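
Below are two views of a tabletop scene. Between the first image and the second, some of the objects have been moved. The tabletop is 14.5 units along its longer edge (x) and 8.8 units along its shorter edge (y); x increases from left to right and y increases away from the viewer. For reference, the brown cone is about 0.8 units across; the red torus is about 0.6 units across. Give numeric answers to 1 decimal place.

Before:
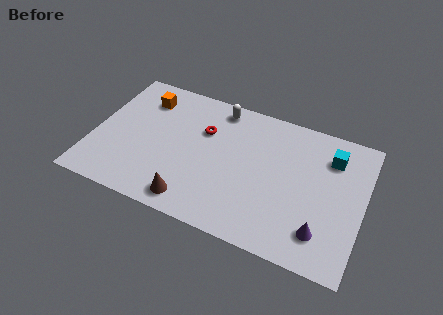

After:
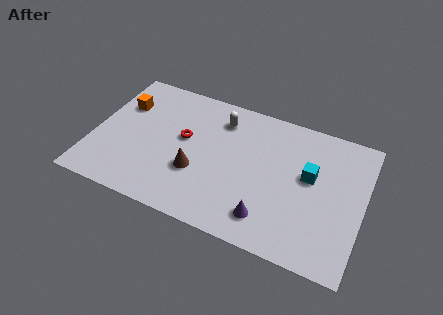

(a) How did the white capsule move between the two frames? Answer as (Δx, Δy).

(0.2, -0.7)

From the two frames, the white capsule sits at roughly (6.4, 7.7) before and (6.6, 7.0) after.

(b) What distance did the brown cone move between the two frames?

1.9

The brown cone was near (5.7, 1.2) before and (5.7, 3.1) after, so it travelled √(0.0² + 1.9²) ≈ 1.9 units.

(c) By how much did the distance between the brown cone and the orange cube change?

-1.3

The distance was about 6.6 in the first image and 5.3 in the second, so they moved 1.3 units closer together.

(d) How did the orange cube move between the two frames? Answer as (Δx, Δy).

(-1.1, -0.8)

From the two frames, the orange cube sits at roughly (2.4, 6.9) before and (1.3, 6.1) after.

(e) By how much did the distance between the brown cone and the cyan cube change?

-2.6

The distance was about 8.8 in the first image and 6.2 in the second, so they moved 2.6 units closer together.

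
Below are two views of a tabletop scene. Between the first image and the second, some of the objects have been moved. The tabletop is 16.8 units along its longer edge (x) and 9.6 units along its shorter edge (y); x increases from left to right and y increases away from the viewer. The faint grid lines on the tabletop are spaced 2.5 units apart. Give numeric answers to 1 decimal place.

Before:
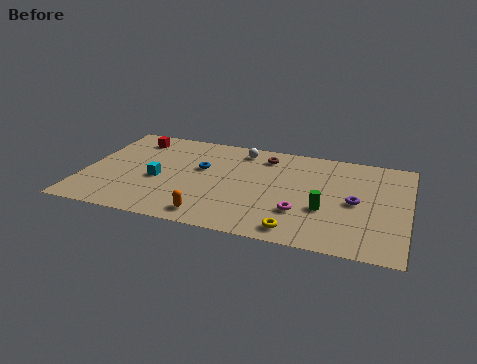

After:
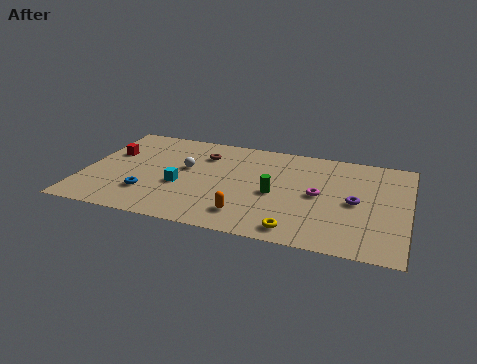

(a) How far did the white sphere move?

3.7

The white sphere moved from about (7.9, 8.2) to (5.2, 5.6), a distance of √(2.7² + 2.6²) ≈ 3.7.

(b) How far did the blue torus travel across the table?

4.1

The blue torus moved from about (6.0, 5.8) to (3.5, 2.6), a distance of √(2.5² + 3.2²) ≈ 4.1.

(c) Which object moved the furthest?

the blue torus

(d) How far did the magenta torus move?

2.1

From (11.4, 2.9) to (12.2, 4.8), the magenta torus covered √(0.8² + 1.9²) ≈ 2.1 units.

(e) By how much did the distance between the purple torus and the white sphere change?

+1.8

Before: roughly 7.2 units apart; after: 9.0. That's 1.8 units further apart.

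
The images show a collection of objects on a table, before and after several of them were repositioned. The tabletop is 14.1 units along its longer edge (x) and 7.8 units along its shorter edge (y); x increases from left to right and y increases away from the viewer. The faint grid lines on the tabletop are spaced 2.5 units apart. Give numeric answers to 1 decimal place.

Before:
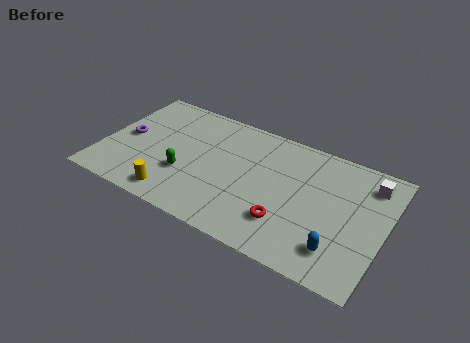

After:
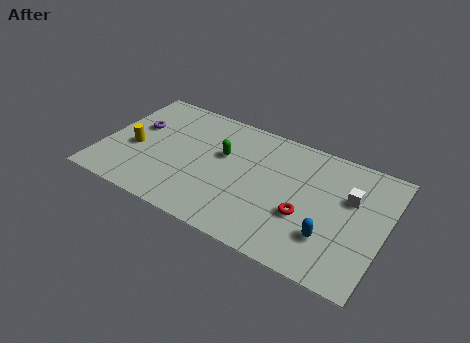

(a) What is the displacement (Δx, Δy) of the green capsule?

(1.6, 2.1)

The green capsule started near (4.3, 2.7) and ended near (5.9, 4.8).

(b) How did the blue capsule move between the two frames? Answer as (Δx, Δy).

(-0.5, 0.5)

The blue capsule started near (12.1, 1.7) and ended near (11.6, 2.2).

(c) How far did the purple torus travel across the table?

1.0

From (1.1, 3.9) to (1.5, 4.8), the purple torus covered √(0.4² + 0.9²) ≈ 1.0 units.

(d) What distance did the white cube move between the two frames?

1.5

The white cube moved from about (13.1, 6.3) to (12.3, 5.0), a distance of √(0.8² + 1.3²) ≈ 1.5.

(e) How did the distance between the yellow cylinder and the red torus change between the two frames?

+3.1

Before: roughly 5.6 units apart; after: 8.7. That's 3.1 units further apart.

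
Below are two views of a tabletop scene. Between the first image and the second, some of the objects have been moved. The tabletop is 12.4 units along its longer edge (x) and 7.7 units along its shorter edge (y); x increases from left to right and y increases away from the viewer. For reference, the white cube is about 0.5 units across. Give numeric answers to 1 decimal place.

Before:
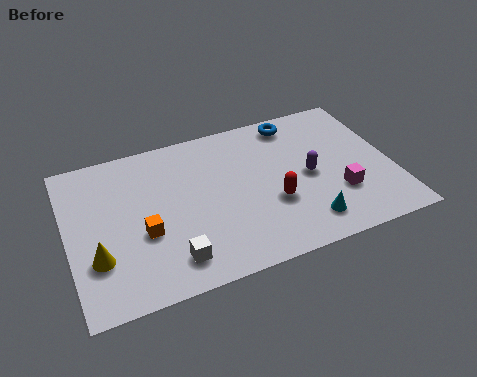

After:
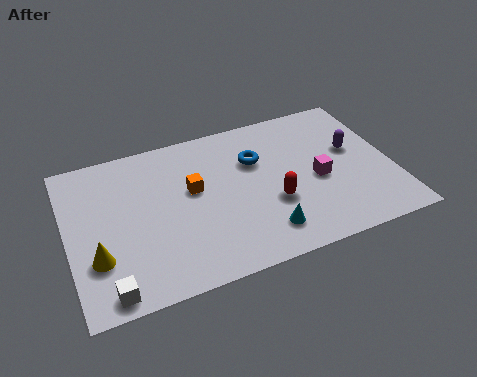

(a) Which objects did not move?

the red capsule and the yellow cone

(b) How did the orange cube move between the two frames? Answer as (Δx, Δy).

(2.0, 1.5)

From the two frames, the orange cube sits at roughly (2.8, 3.0) before and (4.8, 4.5) after.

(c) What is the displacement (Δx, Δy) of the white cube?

(-2.4, -0.6)

From the two frames, the white cube sits at roughly (3.7, 1.4) before and (1.3, 0.8) after.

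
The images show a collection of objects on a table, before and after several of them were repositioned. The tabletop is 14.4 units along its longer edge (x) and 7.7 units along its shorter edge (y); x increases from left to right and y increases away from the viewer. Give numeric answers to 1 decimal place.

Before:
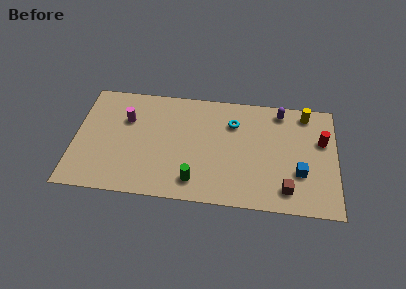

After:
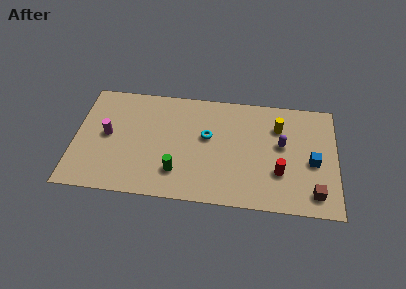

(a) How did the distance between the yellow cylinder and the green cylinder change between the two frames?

-1.4

The distance was about 8.0 in the first image and 6.6 in the second, so they moved 1.4 units closer together.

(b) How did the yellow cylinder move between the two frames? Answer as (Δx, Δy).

(-1.5, -1.1)

From the two frames, the yellow cylinder sits at roughly (12.7, 6.7) before and (11.2, 5.6) after.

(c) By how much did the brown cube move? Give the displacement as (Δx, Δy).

(1.5, -0.1)

The brown cube was at about (11.7, 1.4) and moved to about (13.2, 1.3).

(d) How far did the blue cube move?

1.1

The blue cube was near (12.4, 2.6) before and (13.1, 3.4) after, so it travelled √(0.7² + 0.8²) ≈ 1.1 units.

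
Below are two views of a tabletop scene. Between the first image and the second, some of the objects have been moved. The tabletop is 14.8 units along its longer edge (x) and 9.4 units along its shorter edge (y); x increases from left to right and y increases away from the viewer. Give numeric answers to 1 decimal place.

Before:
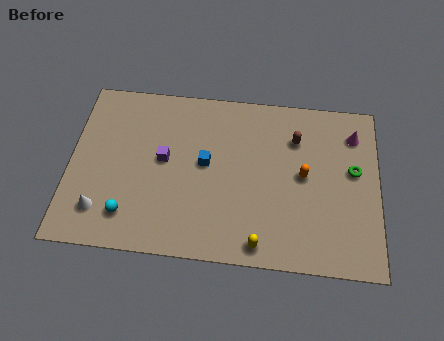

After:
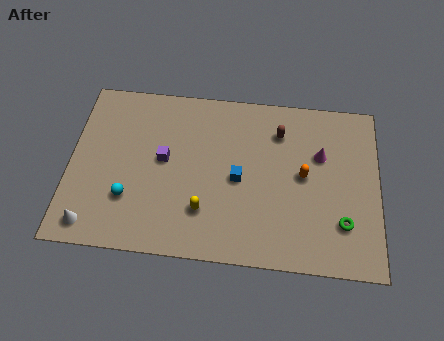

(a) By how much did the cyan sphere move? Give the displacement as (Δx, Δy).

(0.0, 0.9)

The cyan sphere started near (2.9, 1.9) and ended near (2.9, 2.8).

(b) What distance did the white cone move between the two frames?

0.9

The white cone was near (1.6, 2.0) before and (1.2, 1.2) after, so it travelled √(0.4² + 0.8²) ≈ 0.9 units.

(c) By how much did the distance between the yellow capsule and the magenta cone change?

-1.2

Before: roughly 7.8 units apart; after: 6.6. That's 1.2 units closer together.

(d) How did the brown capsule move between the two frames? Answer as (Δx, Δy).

(-0.8, 0.3)

The brown capsule was at about (10.8, 6.9) and moved to about (10.0, 7.2).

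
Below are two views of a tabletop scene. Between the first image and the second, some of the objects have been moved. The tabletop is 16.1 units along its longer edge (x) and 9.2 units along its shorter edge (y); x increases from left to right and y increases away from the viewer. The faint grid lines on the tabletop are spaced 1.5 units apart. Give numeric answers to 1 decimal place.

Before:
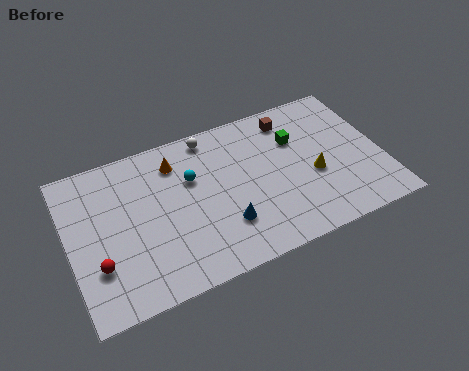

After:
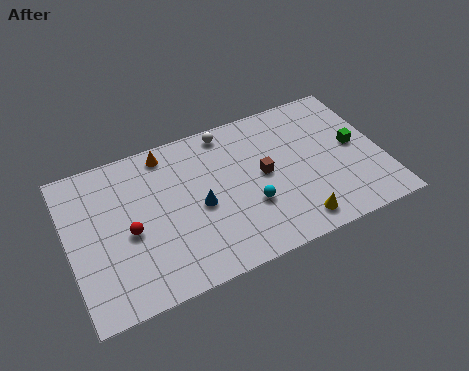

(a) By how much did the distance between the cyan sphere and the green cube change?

+0.4

The distance was about 5.5 in the first image and 5.9 in the second, so they moved 0.4 units further apart.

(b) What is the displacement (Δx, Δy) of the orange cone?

(-0.4, 0.8)

From the two frames, the orange cone sits at roughly (5.7, 7.3) before and (5.3, 8.1) after.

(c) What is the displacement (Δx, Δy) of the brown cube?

(-1.8, -2.9)

From the two frames, the brown cube sits at roughly (11.8, 7.7) before and (10.0, 4.8) after.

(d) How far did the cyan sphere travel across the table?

3.9

From (6.4, 6.0) to (9.1, 3.2), the cyan sphere covered √(2.7² + 2.8²) ≈ 3.9 units.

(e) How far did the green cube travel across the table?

3.3

The green cube was near (11.9, 6.3) before and (14.8, 4.8) after, so it travelled √(2.9² + 1.5²) ≈ 3.3 units.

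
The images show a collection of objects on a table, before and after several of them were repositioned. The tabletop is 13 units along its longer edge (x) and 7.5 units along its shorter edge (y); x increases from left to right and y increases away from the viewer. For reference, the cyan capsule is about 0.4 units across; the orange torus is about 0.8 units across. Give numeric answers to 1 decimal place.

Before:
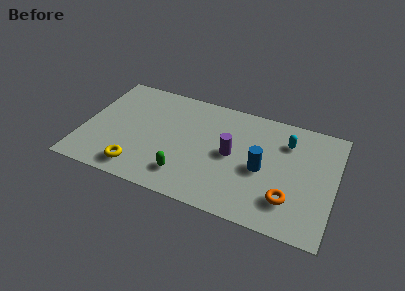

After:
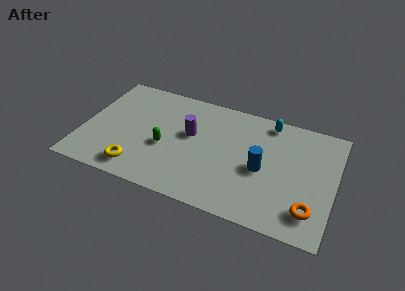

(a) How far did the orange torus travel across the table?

1.1

The orange torus moved from about (10.8, 1.9) to (11.9, 1.6), a distance of √(1.1² + 0.3²) ≈ 1.1.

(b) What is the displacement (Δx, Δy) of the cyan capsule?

(-1.0, 1.0)

The cyan capsule started near (10.4, 5.6) and ended near (9.4, 6.6).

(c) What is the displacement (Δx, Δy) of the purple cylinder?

(-2.2, 0.6)

The purple cylinder started near (7.7, 3.8) and ended near (5.5, 4.4).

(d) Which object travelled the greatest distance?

the purple cylinder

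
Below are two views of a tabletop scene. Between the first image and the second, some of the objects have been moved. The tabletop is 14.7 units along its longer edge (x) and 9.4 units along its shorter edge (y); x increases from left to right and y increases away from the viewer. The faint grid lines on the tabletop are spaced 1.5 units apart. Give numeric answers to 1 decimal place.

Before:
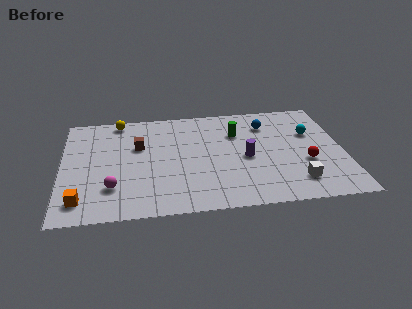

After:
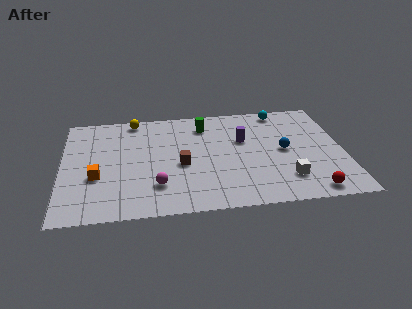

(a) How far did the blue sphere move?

2.6

The blue sphere was near (10.8, 7.2) before and (11.6, 4.7) after, so it travelled √(0.8² + 2.5²) ≈ 2.6 units.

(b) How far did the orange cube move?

2.1

From (1.0, 1.6) to (1.8, 3.5), the orange cube covered √(0.8² + 1.9²) ≈ 2.1 units.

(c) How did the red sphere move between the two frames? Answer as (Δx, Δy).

(0.1, -2.5)

From the two frames, the red sphere sits at roughly (12.7, 3.5) before and (12.8, 1.0) after.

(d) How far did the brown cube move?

2.9

From (4.0, 6.0) to (6.2, 4.1), the brown cube covered √(2.2² + 1.9²) ≈ 2.9 units.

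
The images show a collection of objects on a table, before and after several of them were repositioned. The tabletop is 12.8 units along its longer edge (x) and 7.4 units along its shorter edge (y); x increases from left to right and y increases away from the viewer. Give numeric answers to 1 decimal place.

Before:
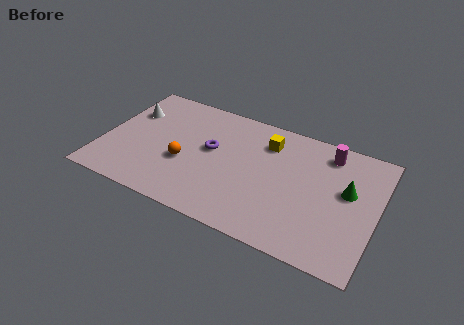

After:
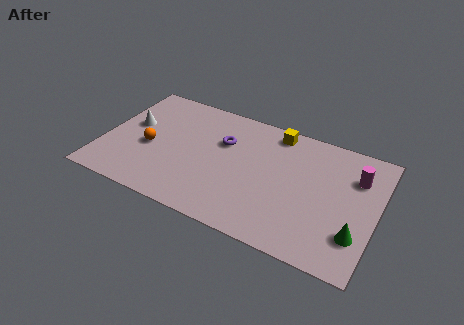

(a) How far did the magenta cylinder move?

1.7

From (10.3, 6.2) to (11.7, 5.3), the magenta cylinder covered √(1.4² + 0.9²) ≈ 1.7 units.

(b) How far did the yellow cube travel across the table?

0.9

The yellow cube was near (7.5, 5.7) before and (7.8, 6.5) after, so it travelled √(0.3² + 0.8²) ≈ 0.9 units.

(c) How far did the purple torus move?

0.9

The purple torus moved from about (5.0, 4.2) to (5.5, 4.9), a distance of √(0.5² + 0.7²) ≈ 0.9.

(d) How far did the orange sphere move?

1.7

The orange sphere was near (3.9, 2.9) before and (2.2, 3.2) after, so it travelled √(1.7² + 0.3²) ≈ 1.7 units.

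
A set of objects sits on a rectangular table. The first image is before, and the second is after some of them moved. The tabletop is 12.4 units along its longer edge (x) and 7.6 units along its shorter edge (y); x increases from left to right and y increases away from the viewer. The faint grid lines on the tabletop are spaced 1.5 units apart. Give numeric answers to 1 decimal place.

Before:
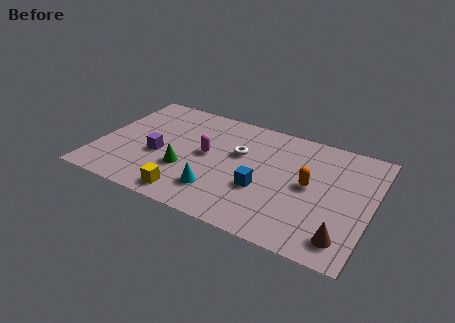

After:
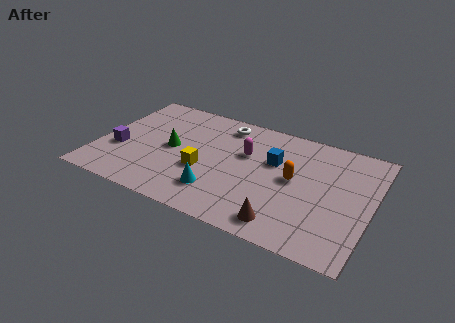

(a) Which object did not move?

the cyan cone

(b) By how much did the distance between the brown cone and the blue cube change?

-0.3

They were about 4.1 units apart before and 3.8 after — 0.3 units closer together.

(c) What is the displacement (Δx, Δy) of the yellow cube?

(0.4, 1.9)

The yellow cube started near (4.5, 1.0) and ended near (4.9, 2.9).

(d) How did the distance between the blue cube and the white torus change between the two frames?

+0.7

Before: roughly 2.3 units apart; after: 3.0. That's 0.7 units further apart.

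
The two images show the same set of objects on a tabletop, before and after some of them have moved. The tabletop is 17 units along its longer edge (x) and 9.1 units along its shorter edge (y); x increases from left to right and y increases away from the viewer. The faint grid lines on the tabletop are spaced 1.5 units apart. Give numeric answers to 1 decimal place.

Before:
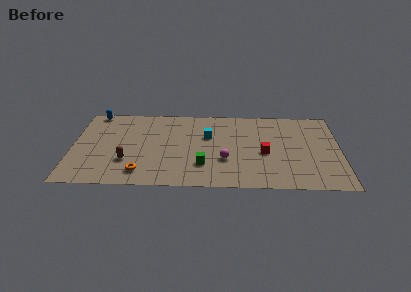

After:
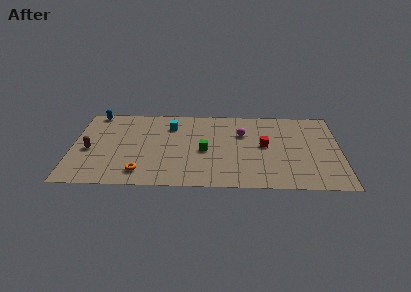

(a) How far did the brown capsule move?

2.7

The brown capsule moved from about (3.5, 2.8) to (1.1, 4.0), a distance of √(2.4² + 1.2²) ≈ 2.7.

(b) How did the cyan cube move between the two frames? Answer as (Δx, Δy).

(-2.4, 1.1)

The cyan cube was at about (8.6, 5.8) and moved to about (6.2, 6.9).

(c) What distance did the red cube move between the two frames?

0.8

The red cube was near (12.2, 4.0) before and (12.2, 4.8) after, so it travelled √(0.0² + 0.8²) ≈ 0.8 units.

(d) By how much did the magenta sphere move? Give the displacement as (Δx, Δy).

(1.1, 3.0)

The magenta sphere was at about (9.7, 3.1) and moved to about (10.8, 6.1).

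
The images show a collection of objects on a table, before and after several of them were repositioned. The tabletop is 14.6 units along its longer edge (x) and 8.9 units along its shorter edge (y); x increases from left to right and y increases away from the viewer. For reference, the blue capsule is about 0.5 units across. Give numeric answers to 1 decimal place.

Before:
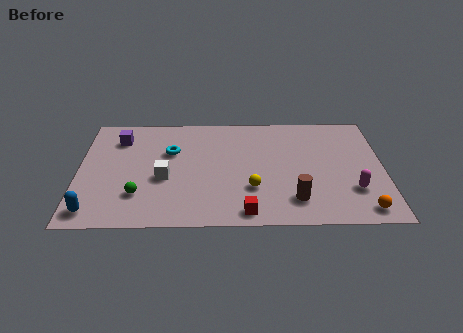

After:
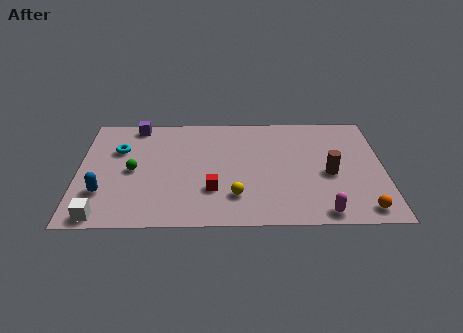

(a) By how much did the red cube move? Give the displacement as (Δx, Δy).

(-1.6, 1.7)

From the two frames, the red cube sits at roughly (8.0, 1.0) before and (6.4, 2.7) after.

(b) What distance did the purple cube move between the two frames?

1.4

From (1.9, 6.9) to (2.7, 8.0), the purple cube covered √(0.8² + 1.1²) ≈ 1.4 units.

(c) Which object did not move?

the orange sphere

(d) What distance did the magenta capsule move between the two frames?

2.3

The magenta capsule moved from about (13.1, 2.6) to (11.6, 0.9), a distance of √(1.5² + 1.7²) ≈ 2.3.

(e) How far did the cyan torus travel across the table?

2.5

The cyan torus moved from about (4.4, 5.8) to (1.9, 6.0), a distance of √(2.5² + 0.2²) ≈ 2.5.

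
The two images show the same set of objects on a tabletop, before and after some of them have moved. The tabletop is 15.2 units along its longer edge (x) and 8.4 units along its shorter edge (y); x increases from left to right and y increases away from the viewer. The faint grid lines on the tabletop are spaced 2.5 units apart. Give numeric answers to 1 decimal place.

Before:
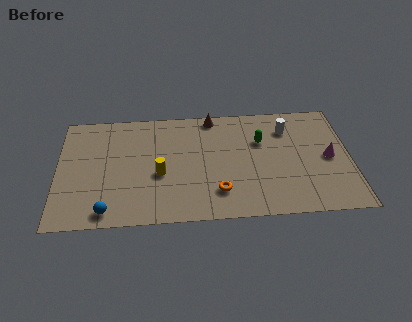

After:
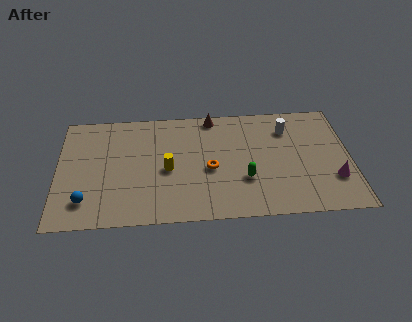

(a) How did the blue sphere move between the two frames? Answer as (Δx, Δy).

(-1.1, 0.8)

From the two frames, the blue sphere sits at roughly (2.6, 1.0) before and (1.5, 1.8) after.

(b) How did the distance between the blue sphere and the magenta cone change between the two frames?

+0.9

Before: roughly 11.9 units apart; after: 12.8. That's 0.9 units further apart.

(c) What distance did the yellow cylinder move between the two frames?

0.5

The yellow cylinder moved from about (5.3, 3.5) to (5.7, 3.8), a distance of √(0.4² + 0.3²) ≈ 0.5.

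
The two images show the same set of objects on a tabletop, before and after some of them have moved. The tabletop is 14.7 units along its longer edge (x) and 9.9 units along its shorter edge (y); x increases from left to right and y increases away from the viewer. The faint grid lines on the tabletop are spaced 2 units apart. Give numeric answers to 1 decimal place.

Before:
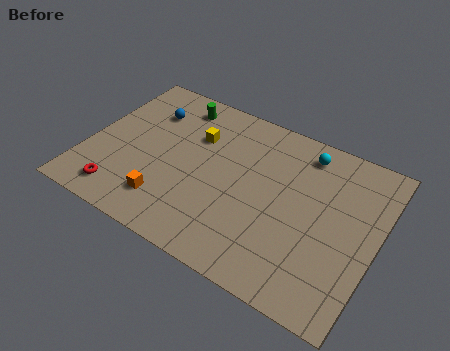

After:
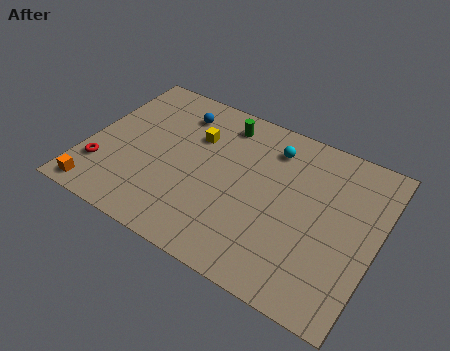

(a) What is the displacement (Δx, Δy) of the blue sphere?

(1.5, 0.6)

The blue sphere started near (2.6, 7.3) and ended near (4.1, 7.9).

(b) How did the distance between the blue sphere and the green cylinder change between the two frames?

+0.6

They were about 1.7 units apart before and 2.3 after — 0.6 units further apart.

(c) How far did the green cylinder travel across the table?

2.5

From (3.9, 8.4) to (6.4, 8.3), the green cylinder covered √(2.5² + 0.1²) ≈ 2.5 units.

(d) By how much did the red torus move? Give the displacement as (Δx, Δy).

(-1.2, 1.1)

The red torus was at about (2.2, 1.5) and moved to about (1.0, 2.6).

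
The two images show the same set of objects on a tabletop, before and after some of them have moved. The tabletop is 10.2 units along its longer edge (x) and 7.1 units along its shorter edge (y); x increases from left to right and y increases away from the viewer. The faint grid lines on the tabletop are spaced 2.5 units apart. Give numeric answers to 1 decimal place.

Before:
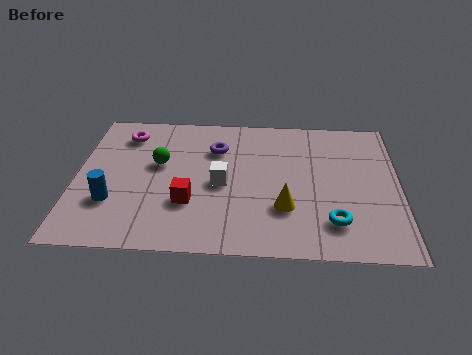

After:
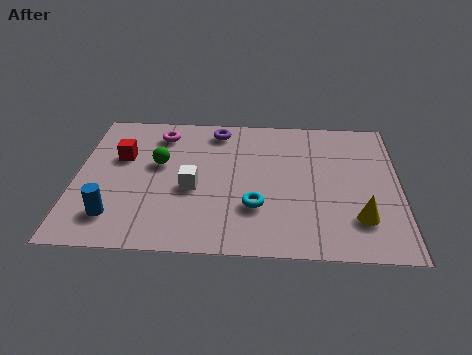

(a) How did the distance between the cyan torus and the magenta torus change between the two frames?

-3.0

The distance was about 7.8 in the first image and 4.8 in the second, so they moved 3.0 units closer together.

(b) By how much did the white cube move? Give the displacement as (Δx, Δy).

(-0.9, -0.3)

The white cube was at about (4.6, 3.3) and moved to about (3.7, 3.0).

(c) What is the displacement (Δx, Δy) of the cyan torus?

(-2.4, 0.6)

The cyan torus started near (8.1, 1.6) and ended near (5.7, 2.2).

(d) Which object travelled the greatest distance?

the red cube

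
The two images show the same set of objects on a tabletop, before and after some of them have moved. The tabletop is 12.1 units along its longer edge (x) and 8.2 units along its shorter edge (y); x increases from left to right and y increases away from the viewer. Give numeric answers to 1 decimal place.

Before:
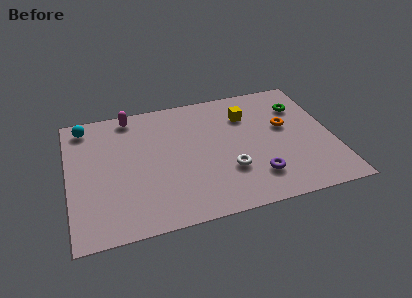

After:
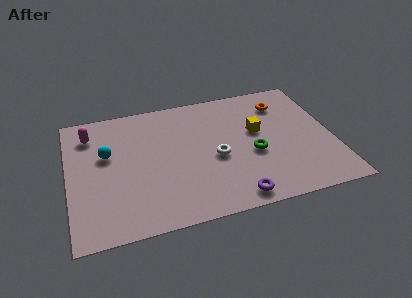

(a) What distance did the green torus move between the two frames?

3.5

From (10.8, 6.0) to (8.4, 3.4), the green torus covered √(2.4² + 2.6²) ≈ 3.5 units.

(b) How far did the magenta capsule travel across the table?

2.1

The magenta capsule was near (3.0, 7.3) before and (1.1, 6.5) after, so it travelled √(1.9² + 0.8²) ≈ 2.1 units.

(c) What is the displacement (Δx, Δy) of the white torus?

(-0.5, 1.0)

The white torus started near (7.2, 2.6) and ended near (6.7, 3.6).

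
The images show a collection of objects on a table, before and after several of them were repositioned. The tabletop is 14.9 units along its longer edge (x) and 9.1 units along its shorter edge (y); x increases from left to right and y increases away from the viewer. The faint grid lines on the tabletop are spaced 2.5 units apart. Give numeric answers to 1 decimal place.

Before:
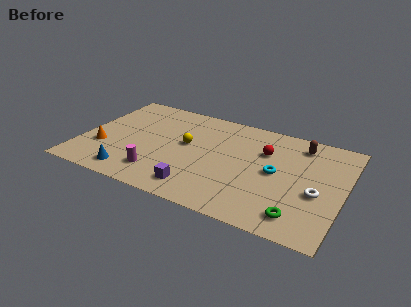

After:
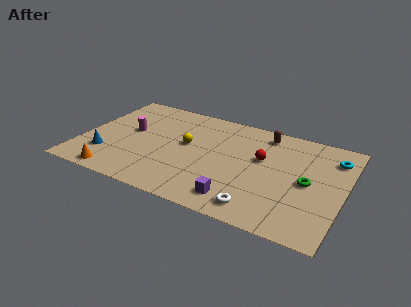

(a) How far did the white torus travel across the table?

3.8

The white torus moved from about (13.5, 3.7) to (10.5, 1.3), a distance of √(3.0² + 2.4²) ≈ 3.8.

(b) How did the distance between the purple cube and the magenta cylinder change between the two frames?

+5.3

The distance was about 2.3 in the first image and 7.6 in the second, so they moved 5.3 units further apart.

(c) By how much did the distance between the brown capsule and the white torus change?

+2.4

Before: roughly 4.1 units apart; after: 6.5. That's 2.4 units further apart.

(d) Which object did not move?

the yellow sphere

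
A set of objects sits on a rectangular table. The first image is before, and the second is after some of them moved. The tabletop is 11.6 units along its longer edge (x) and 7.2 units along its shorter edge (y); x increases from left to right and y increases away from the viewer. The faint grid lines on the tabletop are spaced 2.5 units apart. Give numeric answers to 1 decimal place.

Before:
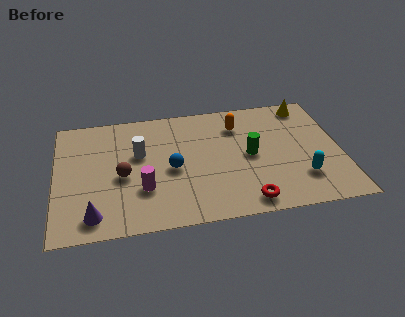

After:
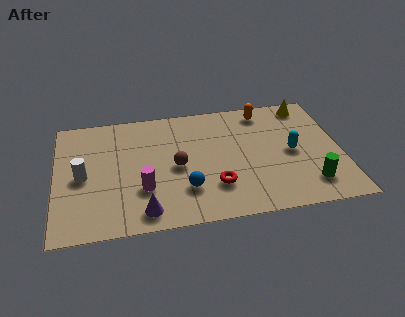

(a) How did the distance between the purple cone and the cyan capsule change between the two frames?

-1.8

The distance was about 8.4 in the first image and 6.6 in the second, so they moved 1.8 units closer together.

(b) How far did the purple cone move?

2.0

The purple cone was near (1.5, 1.1) before and (3.5, 1.0) after, so it travelled √(2.0² + 0.1²) ≈ 2.0 units.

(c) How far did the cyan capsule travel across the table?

1.6

The cyan capsule moved from about (9.9, 1.9) to (9.6, 3.5), a distance of √(0.3² + 1.6²) ≈ 1.6.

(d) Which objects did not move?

the yellow cone and the magenta cylinder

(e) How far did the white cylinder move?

2.5

The white cylinder was near (3.4, 4.4) before and (1.1, 3.4) after, so it travelled √(2.3² + 1.0²) ≈ 2.5 units.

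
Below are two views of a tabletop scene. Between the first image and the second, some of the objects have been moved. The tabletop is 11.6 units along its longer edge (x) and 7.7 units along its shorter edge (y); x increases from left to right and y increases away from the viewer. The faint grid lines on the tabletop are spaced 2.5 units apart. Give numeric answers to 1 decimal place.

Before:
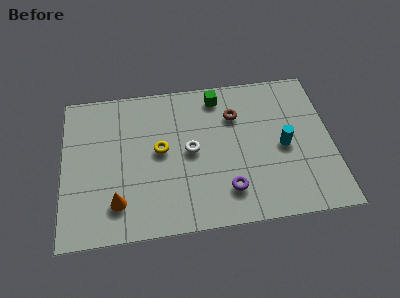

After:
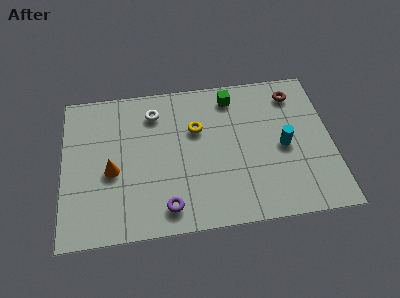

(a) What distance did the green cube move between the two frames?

0.6

From (6.8, 6.6) to (7.4, 6.5), the green cube covered √(0.6² + 0.1²) ≈ 0.6 units.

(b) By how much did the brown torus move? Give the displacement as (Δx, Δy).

(2.6, 0.8)

From the two frames, the brown torus sits at roughly (7.5, 5.5) before and (10.1, 6.3) after.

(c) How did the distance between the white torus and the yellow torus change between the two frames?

+0.8

Before: roughly 1.3 units apart; after: 2.1. That's 0.8 units further apart.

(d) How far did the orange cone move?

1.6

The orange cone moved from about (2.3, 1.7) to (2.1, 3.3), a distance of √(0.2² + 1.6²) ≈ 1.6.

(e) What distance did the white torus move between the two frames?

2.7

The white torus moved from about (5.5, 3.9) to (4.0, 6.1), a distance of √(1.5² + 2.2²) ≈ 2.7.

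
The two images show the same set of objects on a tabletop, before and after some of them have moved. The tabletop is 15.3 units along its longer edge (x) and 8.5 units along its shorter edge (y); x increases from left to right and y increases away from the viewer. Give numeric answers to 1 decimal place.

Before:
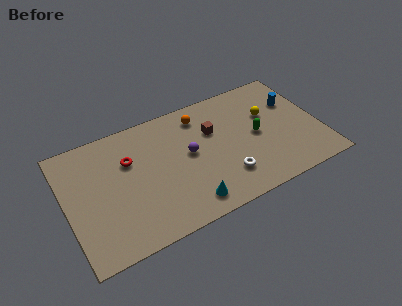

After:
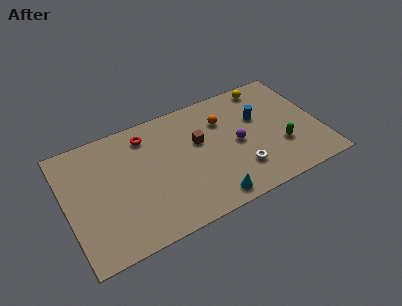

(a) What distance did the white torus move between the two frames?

0.9

The white torus moved from about (9.3, 2.1) to (10.2, 2.2), a distance of √(0.9² + 0.1²) ≈ 0.9.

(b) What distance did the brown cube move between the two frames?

1.0

The brown cube was near (9.0, 5.6) before and (8.1, 5.2) after, so it travelled √(0.9² + 0.4²) ≈ 1.0 units.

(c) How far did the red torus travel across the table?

1.8

The red torus was near (3.9, 5.7) before and (5.1, 7.0) after, so it travelled √(1.2² + 1.3²) ≈ 1.8 units.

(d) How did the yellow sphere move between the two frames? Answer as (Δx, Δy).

(0.2, 2.1)

The yellow sphere was at about (12.4, 5.4) and moved to about (12.6, 7.5).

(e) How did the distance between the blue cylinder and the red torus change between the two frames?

-3.2

The distance was about 10.1 in the first image and 6.9 in the second, so they moved 3.2 units closer together.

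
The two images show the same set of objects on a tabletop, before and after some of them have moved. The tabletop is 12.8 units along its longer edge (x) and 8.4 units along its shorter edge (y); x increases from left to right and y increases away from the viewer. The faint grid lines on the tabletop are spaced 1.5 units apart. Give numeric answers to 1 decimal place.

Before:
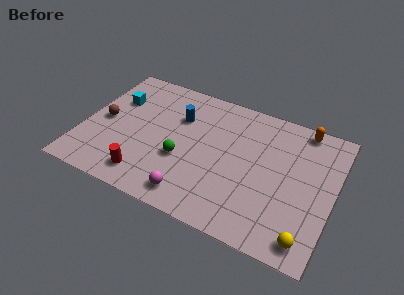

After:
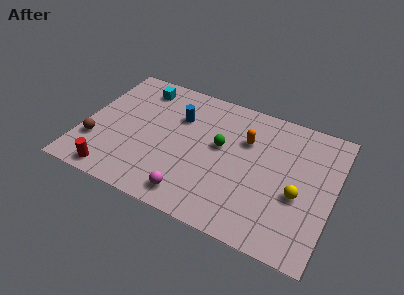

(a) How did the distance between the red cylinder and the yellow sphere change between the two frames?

+1.2

Before: roughly 8.2 units apart; after: 9.4. That's 1.2 units further apart.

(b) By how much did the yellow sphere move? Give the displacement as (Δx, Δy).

(-0.7, 2.3)

From the two frames, the yellow sphere sits at roughly (11.8, 1.1) before and (11.1, 3.4) after.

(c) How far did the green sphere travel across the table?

2.4

From (5.2, 3.2) to (7.0, 4.8), the green sphere covered √(1.8² + 1.6²) ≈ 2.4 units.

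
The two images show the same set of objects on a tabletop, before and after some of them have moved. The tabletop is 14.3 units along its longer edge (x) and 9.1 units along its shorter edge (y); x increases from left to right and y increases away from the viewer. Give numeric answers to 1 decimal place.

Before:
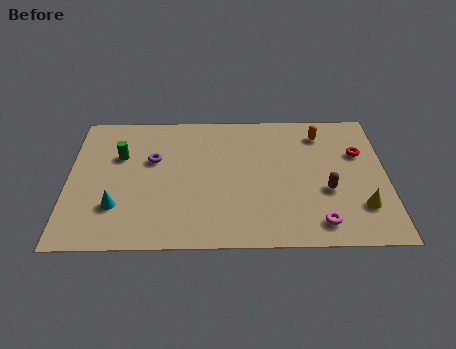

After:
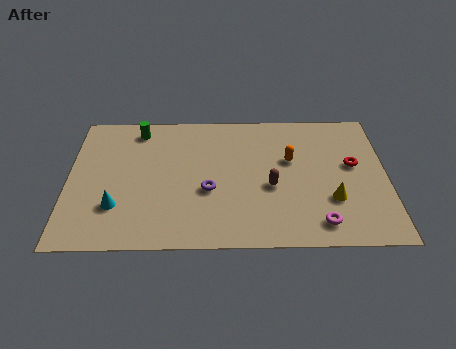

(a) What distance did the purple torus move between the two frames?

3.3

The purple torus moved from about (3.8, 5.7) to (6.3, 3.6), a distance of √(2.5² + 2.1²) ≈ 3.3.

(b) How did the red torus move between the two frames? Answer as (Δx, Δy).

(-0.3, -0.8)

From the two frames, the red torus sits at roughly (13.1, 6.0) before and (12.8, 5.2) after.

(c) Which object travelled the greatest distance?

the purple torus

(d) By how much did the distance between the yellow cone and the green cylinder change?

-1.4

They were about 11.4 units apart before and 10.0 after — 1.4 units closer together.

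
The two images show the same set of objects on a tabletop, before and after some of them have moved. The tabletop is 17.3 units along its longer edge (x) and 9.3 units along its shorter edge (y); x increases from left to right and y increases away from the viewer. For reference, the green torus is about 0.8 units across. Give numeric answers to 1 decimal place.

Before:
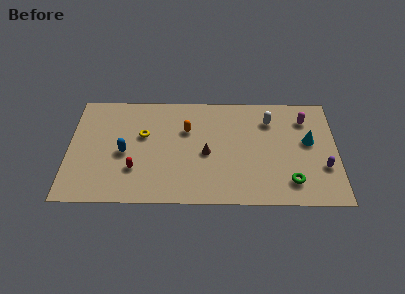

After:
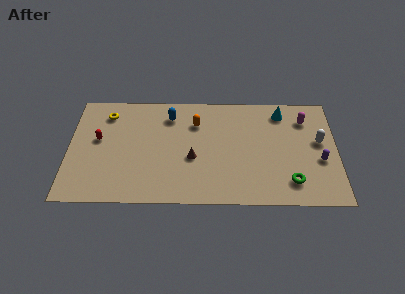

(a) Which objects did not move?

the green torus and the magenta capsule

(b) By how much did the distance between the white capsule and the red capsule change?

+4.6

They were about 9.7 units apart before and 14.3 after — 4.6 units further apart.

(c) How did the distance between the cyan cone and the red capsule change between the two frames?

+0.7

The distance was about 11.5 in the first image and 12.2 in the second, so they moved 0.7 units further apart.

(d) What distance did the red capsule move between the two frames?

3.5

From (4.3, 2.8) to (1.9, 5.3), the red capsule covered √(2.4² + 2.5²) ≈ 3.5 units.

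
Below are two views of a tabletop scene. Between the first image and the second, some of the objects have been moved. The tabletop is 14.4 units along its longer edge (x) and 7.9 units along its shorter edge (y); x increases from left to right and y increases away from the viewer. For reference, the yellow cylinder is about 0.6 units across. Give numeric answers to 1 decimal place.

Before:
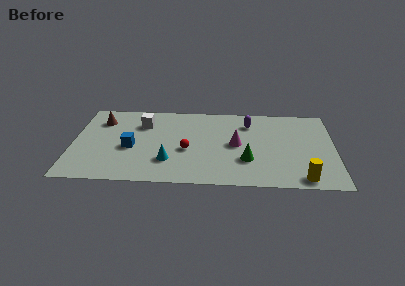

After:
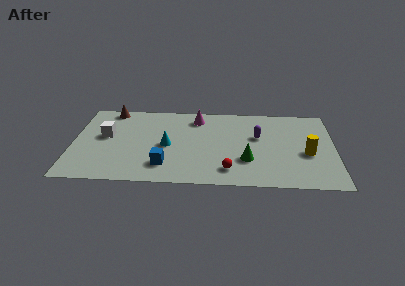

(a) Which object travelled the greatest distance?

the magenta cone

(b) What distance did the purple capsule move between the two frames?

1.4

From (9.7, 6.1) to (10.2, 4.8), the purple capsule covered √(0.5² + 1.3²) ≈ 1.4 units.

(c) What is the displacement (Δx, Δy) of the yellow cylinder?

(0.3, 2.4)

From the two frames, the yellow cylinder sits at roughly (12.6, 0.9) before and (12.9, 3.3) after.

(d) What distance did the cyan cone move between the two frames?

1.5

The cyan cone was near (5.3, 2.2) before and (5.2, 3.7) after, so it travelled √(0.1² + 1.5²) ≈ 1.5 units.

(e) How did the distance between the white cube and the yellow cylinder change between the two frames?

+1.1

The distance was about 10.1 in the first image and 11.2 in the second, so they moved 1.1 units further apart.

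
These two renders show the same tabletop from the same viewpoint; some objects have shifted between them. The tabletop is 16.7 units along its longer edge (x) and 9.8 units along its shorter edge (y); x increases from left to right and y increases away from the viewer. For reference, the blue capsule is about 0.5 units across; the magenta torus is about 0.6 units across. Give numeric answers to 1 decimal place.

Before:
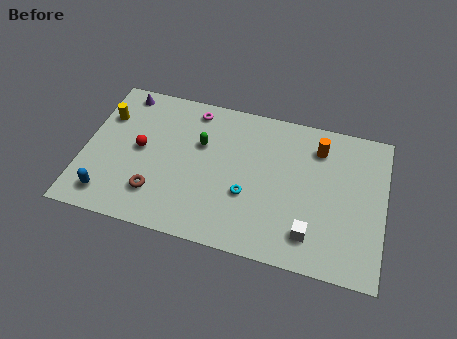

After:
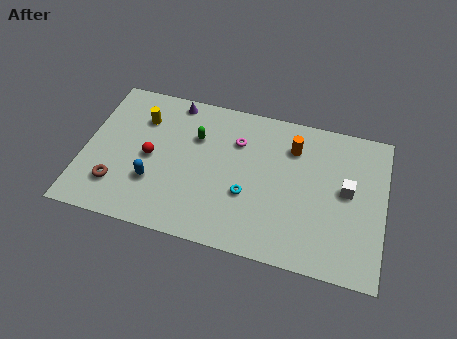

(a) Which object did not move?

the cyan torus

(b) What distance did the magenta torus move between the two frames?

3.0

The magenta torus moved from about (5.8, 8.5) to (8.4, 7.0), a distance of √(2.6² + 1.5²) ≈ 3.0.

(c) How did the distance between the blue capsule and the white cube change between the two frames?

-0.4

Before: roughly 11.2 units apart; after: 10.8. That's 0.4 units closer together.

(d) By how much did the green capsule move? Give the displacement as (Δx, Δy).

(-0.3, 0.4)

From the two frames, the green capsule sits at roughly (6.4, 6.3) before and (6.1, 6.7) after.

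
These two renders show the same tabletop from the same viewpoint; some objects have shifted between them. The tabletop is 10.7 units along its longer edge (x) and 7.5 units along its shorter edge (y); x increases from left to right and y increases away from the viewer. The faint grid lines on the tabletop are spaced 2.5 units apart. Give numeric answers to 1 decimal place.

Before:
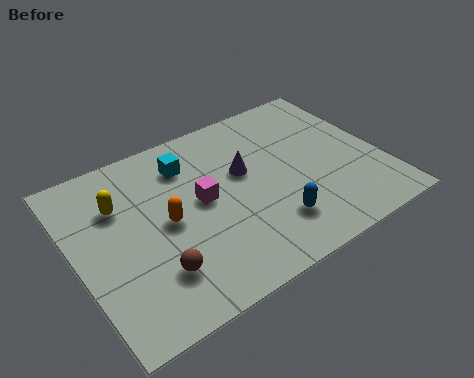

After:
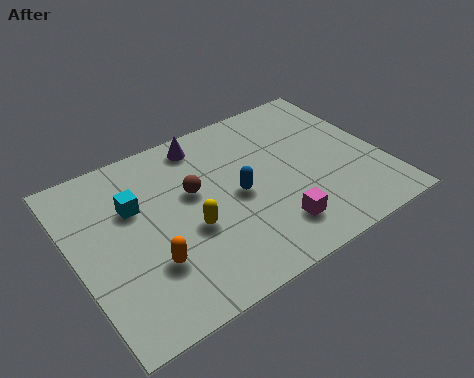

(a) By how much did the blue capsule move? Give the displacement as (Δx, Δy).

(-0.9, 1.8)

The blue capsule started near (6.5, 1.8) and ended near (5.6, 3.6).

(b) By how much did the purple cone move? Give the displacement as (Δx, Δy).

(-1.1, 2.0)

The purple cone started near (6.0, 4.5) and ended near (4.9, 6.5).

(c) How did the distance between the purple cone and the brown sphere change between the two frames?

-2.3

Before: roughly 4.4 units apart; after: 2.1. That's 2.3 units closer together.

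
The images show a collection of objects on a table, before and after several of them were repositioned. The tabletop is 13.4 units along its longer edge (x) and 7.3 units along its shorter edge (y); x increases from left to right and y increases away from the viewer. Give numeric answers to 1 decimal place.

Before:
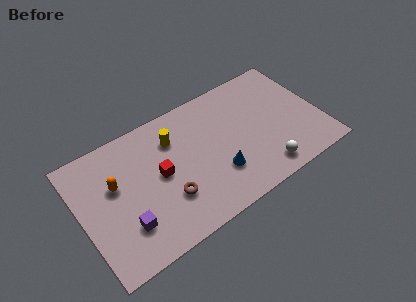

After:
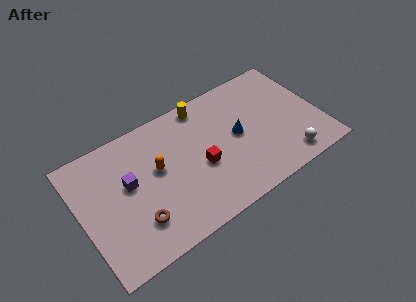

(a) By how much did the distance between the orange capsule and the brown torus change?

-0.7

The distance was about 3.4 in the first image and 2.7 in the second, so they moved 0.7 units closer together.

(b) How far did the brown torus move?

1.8

The brown torus was near (4.6, 2.3) before and (2.8, 1.9) after, so it travelled √(1.8² + 0.4²) ≈ 1.8 units.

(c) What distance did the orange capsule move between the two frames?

2.3

The orange capsule was near (2.0, 4.5) before and (4.3, 4.2) after, so it travelled √(2.3² + 0.3²) ≈ 2.3 units.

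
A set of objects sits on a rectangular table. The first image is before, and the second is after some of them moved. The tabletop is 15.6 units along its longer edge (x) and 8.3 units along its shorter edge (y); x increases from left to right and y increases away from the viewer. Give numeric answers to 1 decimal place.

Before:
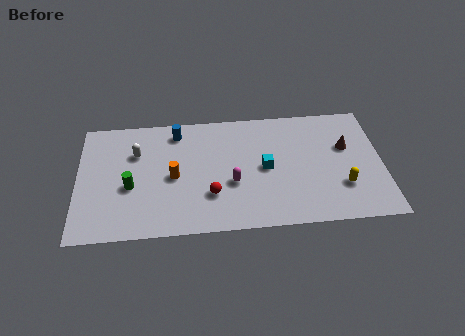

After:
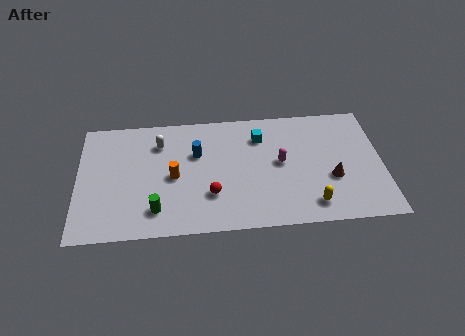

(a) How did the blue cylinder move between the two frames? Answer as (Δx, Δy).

(1.0, -1.6)

The blue cylinder started near (5.1, 7.0) and ended near (6.1, 5.4).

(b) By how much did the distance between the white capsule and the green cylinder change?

+2.3

They were about 2.3 units apart before and 4.6 after — 2.3 units further apart.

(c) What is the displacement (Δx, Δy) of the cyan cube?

(-0.2, 2.2)

The cyan cube started near (9.6, 4.1) and ended near (9.4, 6.3).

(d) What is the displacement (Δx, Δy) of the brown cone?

(-0.8, -2.1)

The brown cone was at about (13.8, 5.2) and moved to about (13.0, 3.1).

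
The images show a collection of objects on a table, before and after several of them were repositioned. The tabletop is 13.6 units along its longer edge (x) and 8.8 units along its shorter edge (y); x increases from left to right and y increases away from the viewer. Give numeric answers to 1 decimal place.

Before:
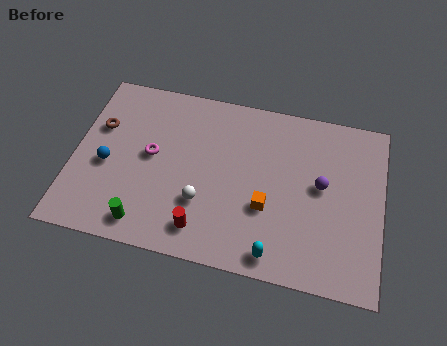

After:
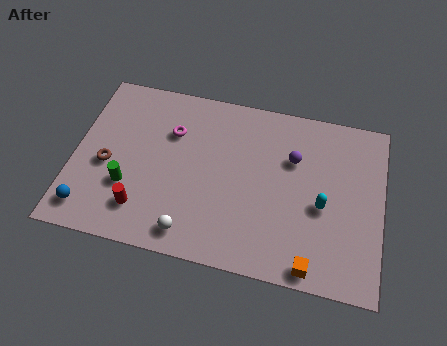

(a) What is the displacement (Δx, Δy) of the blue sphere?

(-0.6, -2.4)

The blue sphere was at about (1.5, 3.8) and moved to about (0.9, 1.4).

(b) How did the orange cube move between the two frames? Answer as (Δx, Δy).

(2.1, -2.4)

The orange cube was at about (8.6, 3.2) and moved to about (10.7, 0.8).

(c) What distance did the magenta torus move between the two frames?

1.6

The magenta torus was near (3.4, 4.7) before and (4.2, 6.1) after, so it travelled √(0.8² + 1.4²) ≈ 1.6 units.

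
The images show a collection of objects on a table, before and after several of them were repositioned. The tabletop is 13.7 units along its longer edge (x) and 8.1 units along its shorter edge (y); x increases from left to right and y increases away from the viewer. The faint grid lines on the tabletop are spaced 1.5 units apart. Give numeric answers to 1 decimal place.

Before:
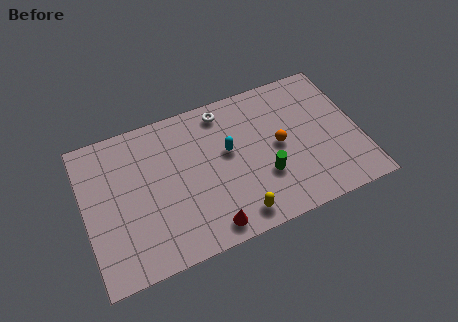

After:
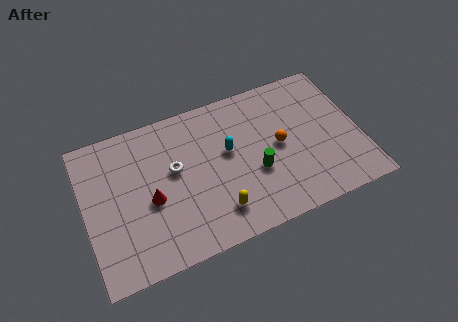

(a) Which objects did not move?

the cyan capsule and the orange sphere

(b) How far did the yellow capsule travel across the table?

1.1

From (7.2, 1.1) to (6.3, 1.7), the yellow capsule covered √(0.9² + 0.6²) ≈ 1.1 units.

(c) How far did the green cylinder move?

0.6

From (8.8, 2.7) to (8.4, 3.1), the green cylinder covered √(0.4² + 0.4²) ≈ 0.6 units.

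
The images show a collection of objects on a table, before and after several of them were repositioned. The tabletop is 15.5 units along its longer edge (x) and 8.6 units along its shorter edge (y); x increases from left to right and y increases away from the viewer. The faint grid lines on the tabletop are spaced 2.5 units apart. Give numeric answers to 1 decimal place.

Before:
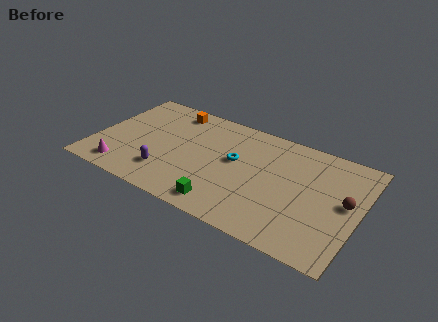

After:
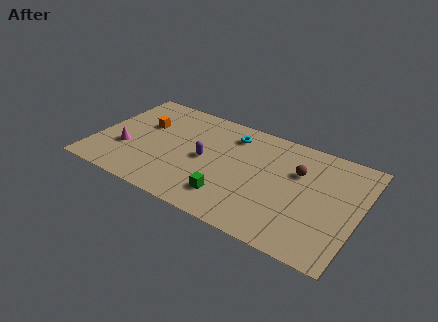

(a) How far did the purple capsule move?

2.9

From (4.5, 2.1) to (6.5, 4.2), the purple capsule covered √(2.0² + 2.1²) ≈ 2.9 units.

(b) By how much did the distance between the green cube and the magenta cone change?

+0.4

The distance was about 6.1 in the first image and 6.5 in the second, so they moved 0.4 units further apart.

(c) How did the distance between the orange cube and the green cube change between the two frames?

-0.7

The distance was about 7.4 in the first image and 6.7 in the second, so they moved 0.7 units closer together.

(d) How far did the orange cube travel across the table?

2.4

The orange cube moved from about (4.0, 7.4) to (2.6, 5.5), a distance of √(1.4² + 1.9²) ≈ 2.4.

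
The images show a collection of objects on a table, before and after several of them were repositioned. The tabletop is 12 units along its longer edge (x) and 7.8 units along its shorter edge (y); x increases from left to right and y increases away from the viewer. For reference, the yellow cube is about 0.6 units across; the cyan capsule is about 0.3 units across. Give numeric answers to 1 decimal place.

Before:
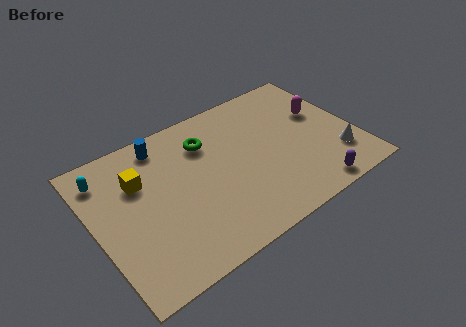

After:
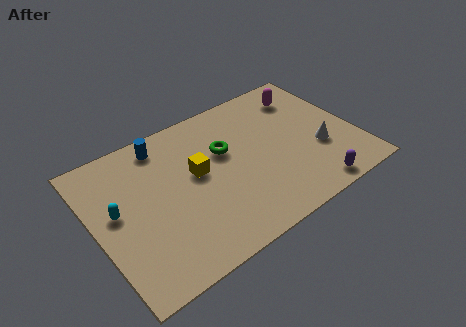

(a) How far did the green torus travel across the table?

1.1

From (5.4, 5.8) to (6.1, 4.9), the green torus covered √(0.7² + 0.9²) ≈ 1.1 units.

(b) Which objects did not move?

the blue cylinder and the purple capsule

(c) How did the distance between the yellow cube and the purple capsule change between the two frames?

-2.6

The distance was about 8.5 in the first image and 5.9 in the second, so they moved 2.6 units closer together.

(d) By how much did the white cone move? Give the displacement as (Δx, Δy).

(-0.7, 0.8)

The white cone was at about (10.9, 2.0) and moved to about (10.2, 2.8).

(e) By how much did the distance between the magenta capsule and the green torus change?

-1.1

Before: roughly 5.4 units apart; after: 4.3. That's 1.1 units closer together.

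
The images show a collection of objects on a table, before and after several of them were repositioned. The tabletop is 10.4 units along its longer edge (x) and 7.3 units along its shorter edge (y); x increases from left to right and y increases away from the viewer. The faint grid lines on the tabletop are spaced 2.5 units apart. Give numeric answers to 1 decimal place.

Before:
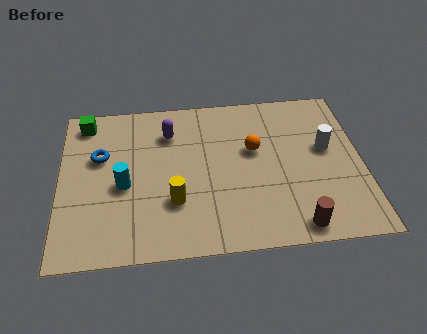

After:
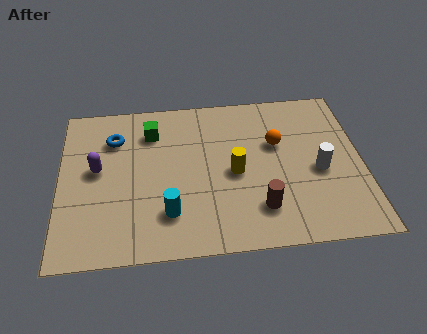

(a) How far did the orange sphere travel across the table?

0.8

The orange sphere moved from about (6.7, 4.4) to (7.5, 4.6), a distance of √(0.8² + 0.2²) ≈ 0.8.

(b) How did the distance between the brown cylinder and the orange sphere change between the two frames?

-0.8

They were about 3.8 units apart before and 3.0 after — 0.8 units closer together.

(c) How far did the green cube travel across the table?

2.4

The green cube was near (0.9, 6.3) before and (3.2, 5.6) after, so it travelled √(2.3² + 0.7²) ≈ 2.4 units.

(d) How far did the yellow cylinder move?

2.4

The yellow cylinder moved from about (3.9, 2.3) to (6.0, 3.4), a distance of √(2.1² + 1.1²) ≈ 2.4.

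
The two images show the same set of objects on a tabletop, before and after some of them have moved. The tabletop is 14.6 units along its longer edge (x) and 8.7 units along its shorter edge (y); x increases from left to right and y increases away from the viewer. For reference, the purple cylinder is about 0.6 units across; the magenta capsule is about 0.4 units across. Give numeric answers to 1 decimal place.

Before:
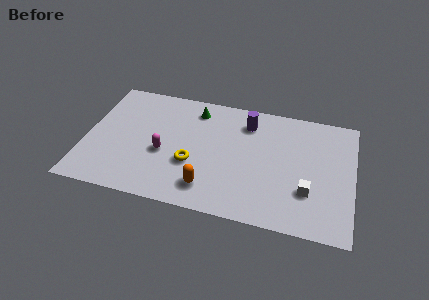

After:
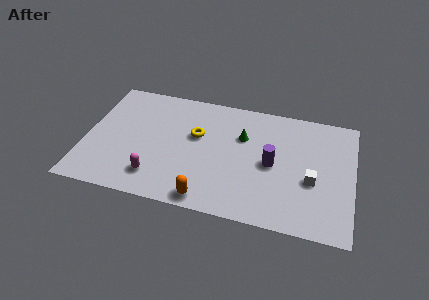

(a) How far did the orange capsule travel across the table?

0.8

The orange capsule was near (6.9, 1.7) before and (6.9, 0.9) after, so it travelled √(0.0² + 0.8²) ≈ 0.8 units.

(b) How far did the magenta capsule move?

1.8

The magenta capsule was near (4.3, 3.6) before and (4.0, 1.8) after, so it travelled √(0.3² + 1.8²) ≈ 1.8 units.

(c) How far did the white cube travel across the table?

0.8

The white cube was near (12.2, 2.7) before and (12.4, 3.5) after, so it travelled √(0.2² + 0.8²) ≈ 0.8 units.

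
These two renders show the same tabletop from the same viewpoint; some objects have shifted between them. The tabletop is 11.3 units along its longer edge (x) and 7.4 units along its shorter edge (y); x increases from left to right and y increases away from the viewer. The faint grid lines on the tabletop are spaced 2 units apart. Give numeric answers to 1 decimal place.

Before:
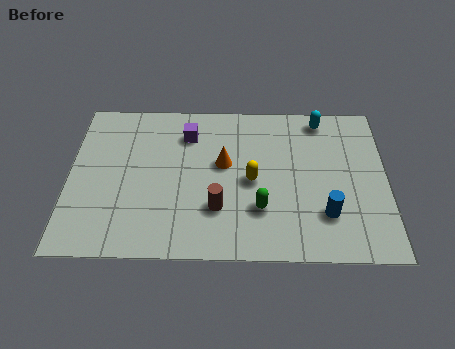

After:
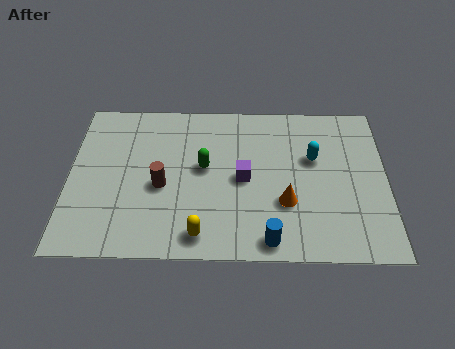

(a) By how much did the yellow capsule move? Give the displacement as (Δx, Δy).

(-1.8, -2.5)

The yellow capsule started near (6.5, 3.5) and ended near (4.7, 1.0).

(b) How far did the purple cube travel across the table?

2.9

The purple cube moved from about (4.2, 5.7) to (6.2, 3.6), a distance of √(2.0² + 2.1²) ≈ 2.9.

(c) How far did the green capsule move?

2.8

The green capsule moved from about (6.8, 2.2) to (4.8, 4.1), a distance of √(2.0² + 1.9²) ≈ 2.8.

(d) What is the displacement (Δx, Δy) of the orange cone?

(2.2, -1.8)

The orange cone started near (5.5, 4.3) and ended near (7.7, 2.5).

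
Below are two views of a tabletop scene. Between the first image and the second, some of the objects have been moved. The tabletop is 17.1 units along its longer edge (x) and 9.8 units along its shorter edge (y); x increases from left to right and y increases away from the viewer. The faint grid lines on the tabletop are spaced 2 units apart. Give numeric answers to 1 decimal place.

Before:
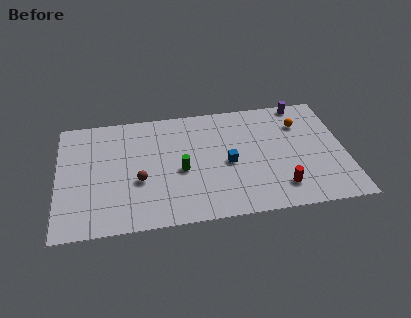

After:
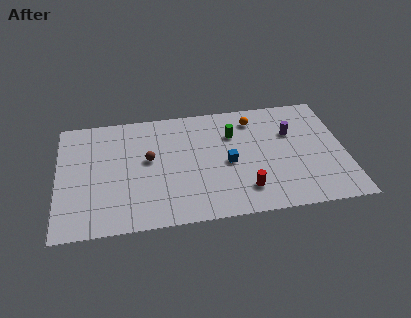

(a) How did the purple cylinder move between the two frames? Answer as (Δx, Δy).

(-0.8, -2.5)

From the two frames, the purple cylinder sits at roughly (14.8, 9.0) before and (14.0, 6.5) after.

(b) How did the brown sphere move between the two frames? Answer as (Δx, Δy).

(0.6, 1.7)

The brown sphere was at about (4.8, 3.8) and moved to about (5.4, 5.5).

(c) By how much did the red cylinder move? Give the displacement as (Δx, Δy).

(-2.1, 0.1)

From the two frames, the red cylinder sits at roughly (13.1, 2.0) before and (11.0, 2.1) after.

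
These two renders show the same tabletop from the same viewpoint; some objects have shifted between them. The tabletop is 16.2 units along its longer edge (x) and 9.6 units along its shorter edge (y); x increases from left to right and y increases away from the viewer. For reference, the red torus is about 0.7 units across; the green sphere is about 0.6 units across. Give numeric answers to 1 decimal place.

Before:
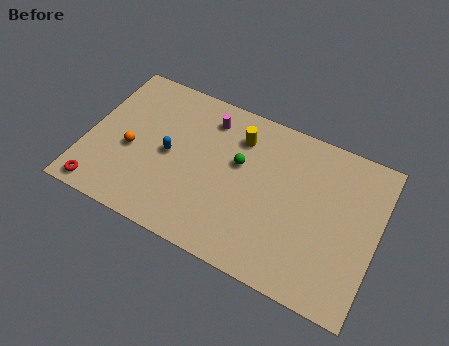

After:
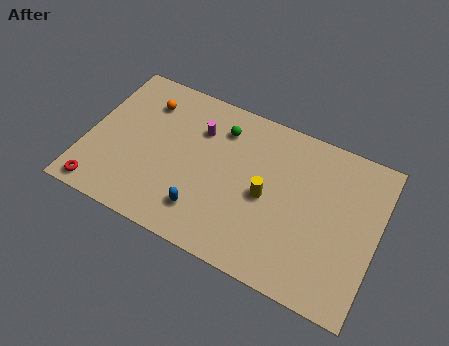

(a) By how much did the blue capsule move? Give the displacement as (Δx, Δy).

(2.3, -2.6)

The blue capsule started near (4.6, 4.7) and ended near (6.9, 2.1).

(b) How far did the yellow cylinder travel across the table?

3.5

The yellow cylinder was near (8.2, 7.4) before and (10.1, 4.5) after, so it travelled √(1.9² + 2.9²) ≈ 3.5 units.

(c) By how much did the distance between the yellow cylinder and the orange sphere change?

+1.2

The distance was about 6.6 in the first image and 7.8 in the second, so they moved 1.2 units further apart.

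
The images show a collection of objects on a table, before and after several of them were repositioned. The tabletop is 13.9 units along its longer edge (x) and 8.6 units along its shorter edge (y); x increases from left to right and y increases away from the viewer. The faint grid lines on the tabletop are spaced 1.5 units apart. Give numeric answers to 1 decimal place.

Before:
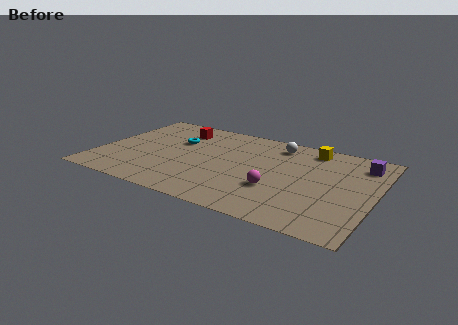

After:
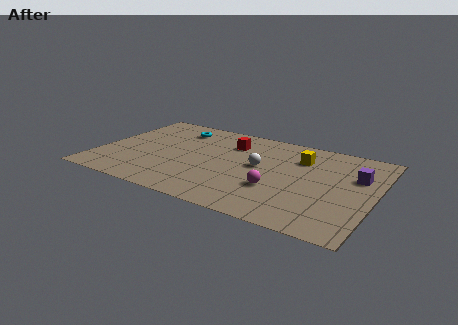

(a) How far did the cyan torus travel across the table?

1.3

The cyan torus moved from about (3.7, 5.6) to (3.5, 6.9), a distance of √(0.2² + 1.3²) ≈ 1.3.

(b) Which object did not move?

the magenta sphere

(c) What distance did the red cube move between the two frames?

2.8

From (3.6, 6.8) to (6.4, 6.4), the red cube covered √(2.8² + 0.4²) ≈ 2.8 units.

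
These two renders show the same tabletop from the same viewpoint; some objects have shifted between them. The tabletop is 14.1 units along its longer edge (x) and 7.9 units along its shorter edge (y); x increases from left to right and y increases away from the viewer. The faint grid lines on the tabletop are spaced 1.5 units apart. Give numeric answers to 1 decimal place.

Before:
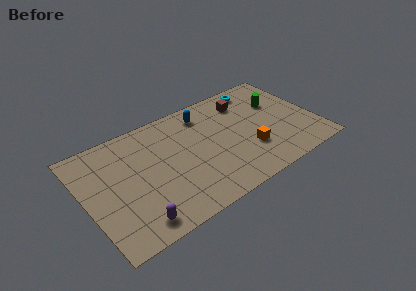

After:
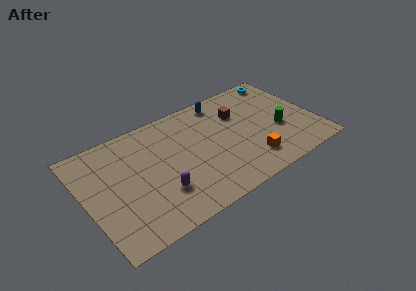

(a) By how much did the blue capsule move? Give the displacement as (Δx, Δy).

(1.2, 0.4)

From the two frames, the blue capsule sits at roughly (7.7, 6.5) before and (8.9, 6.9) after.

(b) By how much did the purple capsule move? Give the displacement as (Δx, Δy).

(1.7, 1.2)

The purple capsule started near (2.5, 1.1) and ended near (4.2, 2.3).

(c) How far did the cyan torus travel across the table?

1.6

The cyan torus moved from about (11.2, 6.9) to (12.8, 7.0), a distance of √(1.6² + 0.1²) ≈ 1.6.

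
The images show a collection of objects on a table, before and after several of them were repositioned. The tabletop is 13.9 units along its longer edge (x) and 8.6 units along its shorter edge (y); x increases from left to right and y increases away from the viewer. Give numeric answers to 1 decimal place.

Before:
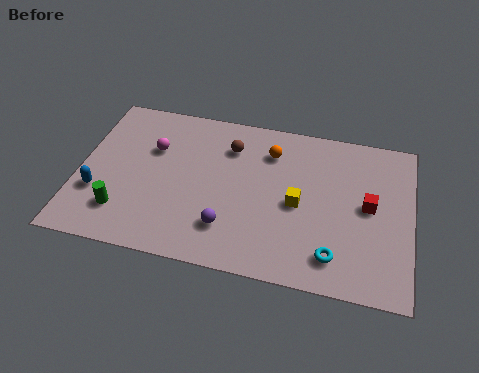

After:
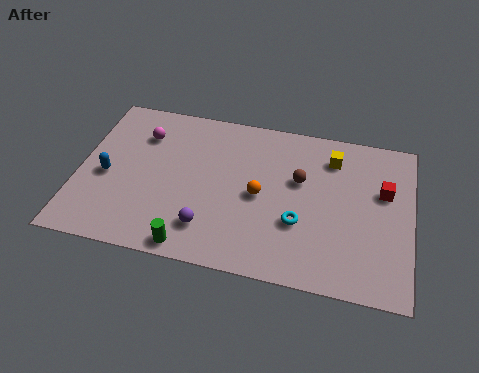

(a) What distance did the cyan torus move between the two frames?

2.1

From (10.8, 1.6) to (9.3, 3.0), the cyan torus covered √(1.5² + 1.4²) ≈ 2.1 units.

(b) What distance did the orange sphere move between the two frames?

2.5

The orange sphere moved from about (7.9, 6.6) to (7.6, 4.1), a distance of √(0.3² + 2.5²) ≈ 2.5.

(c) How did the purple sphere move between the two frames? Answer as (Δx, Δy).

(-0.8, -0.2)

The purple sphere was at about (6.4, 2.1) and moved to about (5.6, 1.9).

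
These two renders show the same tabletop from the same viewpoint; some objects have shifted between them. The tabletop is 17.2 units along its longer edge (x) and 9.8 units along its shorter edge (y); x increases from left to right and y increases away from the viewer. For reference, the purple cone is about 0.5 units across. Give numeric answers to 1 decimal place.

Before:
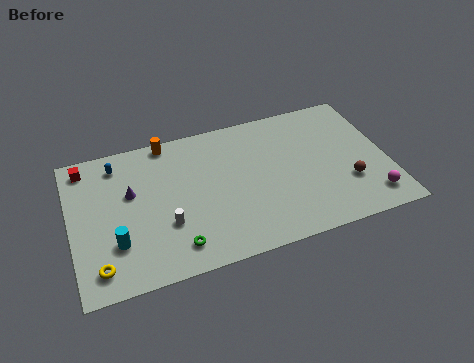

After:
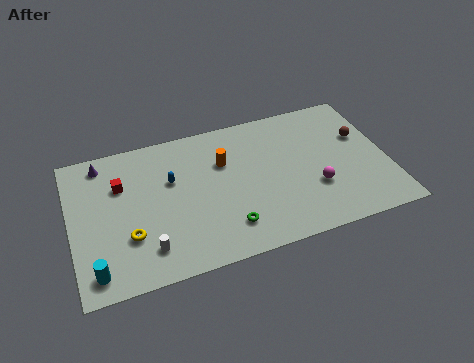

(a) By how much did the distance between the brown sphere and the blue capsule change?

-2.7

Before: roughly 13.2 units apart; after: 10.5. That's 2.7 units closer together.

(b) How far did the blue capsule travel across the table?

3.4

The blue capsule moved from about (2.7, 8.2) to (5.5, 6.2), a distance of √(2.8² + 2.0²) ≈ 3.4.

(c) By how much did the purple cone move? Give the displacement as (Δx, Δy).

(-1.4, 2.5)

The purple cone was at about (3.3, 6.0) and moved to about (1.9, 8.5).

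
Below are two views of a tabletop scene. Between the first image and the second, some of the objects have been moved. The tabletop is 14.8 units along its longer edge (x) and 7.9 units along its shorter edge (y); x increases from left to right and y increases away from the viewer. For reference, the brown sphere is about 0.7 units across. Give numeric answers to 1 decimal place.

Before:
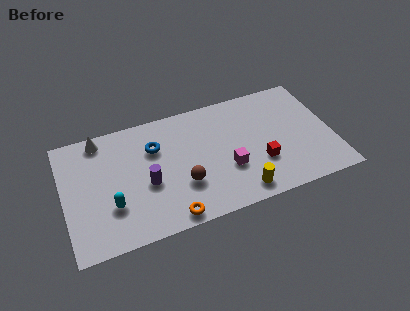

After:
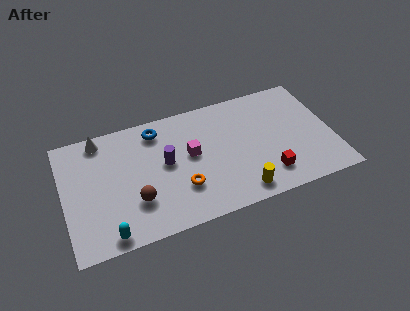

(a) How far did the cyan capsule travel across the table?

1.7

From (2.5, 2.5) to (2.2, 0.8), the cyan capsule covered √(0.3² + 1.7²) ≈ 1.7 units.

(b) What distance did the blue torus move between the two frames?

1.1

The blue torus was near (5.1, 5.5) before and (5.3, 6.6) after, so it travelled √(0.2² + 1.1²) ≈ 1.1 units.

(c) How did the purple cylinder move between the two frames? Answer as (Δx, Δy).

(1.1, 1.0)

The purple cylinder was at about (4.5, 3.3) and moved to about (5.6, 4.3).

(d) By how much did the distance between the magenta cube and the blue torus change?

-1.9

They were about 4.7 units apart before and 2.8 after — 1.9 units closer together.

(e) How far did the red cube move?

0.9

The red cube was near (10.7, 2.6) before and (11.0, 1.7) after, so it travelled √(0.3² + 0.9²) ≈ 0.9 units.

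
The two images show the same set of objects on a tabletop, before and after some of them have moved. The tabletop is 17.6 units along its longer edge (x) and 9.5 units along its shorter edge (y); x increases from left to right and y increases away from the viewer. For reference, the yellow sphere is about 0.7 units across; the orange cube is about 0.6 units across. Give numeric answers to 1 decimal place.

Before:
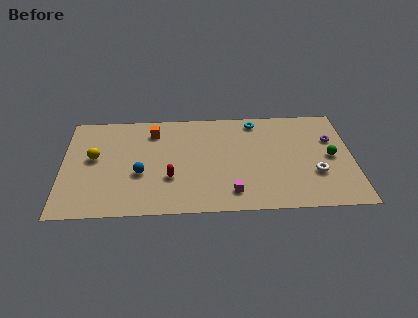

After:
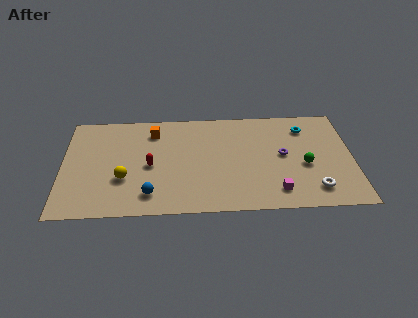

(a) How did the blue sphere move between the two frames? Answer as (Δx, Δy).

(0.6, -1.9)

From the two frames, the blue sphere sits at roughly (4.7, 3.7) before and (5.3, 1.8) after.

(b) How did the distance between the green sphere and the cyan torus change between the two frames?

-2.3

Before: roughly 5.8 units apart; after: 3.5. That's 2.3 units closer together.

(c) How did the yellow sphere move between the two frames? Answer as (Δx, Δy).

(1.8, -2.0)

From the two frames, the yellow sphere sits at roughly (1.9, 5.3) before and (3.7, 3.3) after.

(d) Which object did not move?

the orange cube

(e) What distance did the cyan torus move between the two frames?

3.1

The cyan torus was near (11.8, 8.3) before and (14.8, 7.5) after, so it travelled √(3.0² + 0.8²) ≈ 3.1 units.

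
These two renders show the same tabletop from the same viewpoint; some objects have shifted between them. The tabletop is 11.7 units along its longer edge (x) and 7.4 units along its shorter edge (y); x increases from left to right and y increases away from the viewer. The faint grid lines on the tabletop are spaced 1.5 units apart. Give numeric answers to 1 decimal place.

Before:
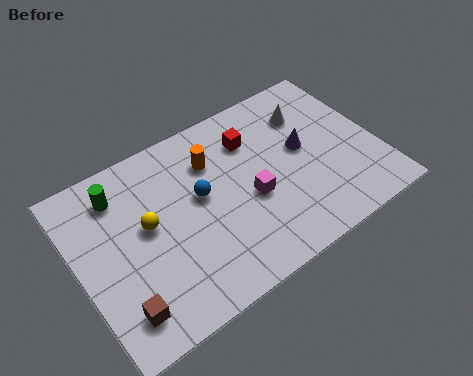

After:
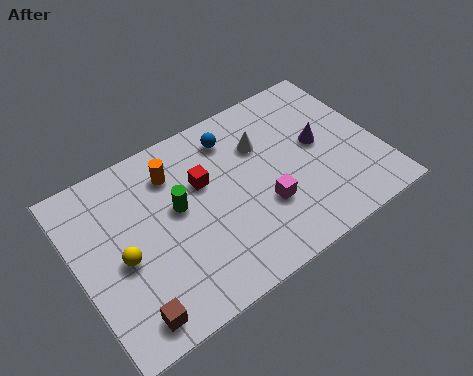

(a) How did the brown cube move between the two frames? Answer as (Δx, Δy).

(0.3, -0.4)

The brown cube was at about (1.2, 1.4) and moved to about (1.5, 1.0).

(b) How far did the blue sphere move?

2.4

The blue sphere moved from about (4.8, 4.2) to (6.4, 6.0), a distance of √(1.6² + 1.8²) ≈ 2.4.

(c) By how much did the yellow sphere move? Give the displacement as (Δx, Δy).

(-1.1, -0.8)

The yellow sphere was at about (2.7, 4.1) and moved to about (1.6, 3.3).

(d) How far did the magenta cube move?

0.7

The magenta cube moved from about (6.6, 3.1) to (7.0, 2.5), a distance of √(0.4² + 0.6²) ≈ 0.7.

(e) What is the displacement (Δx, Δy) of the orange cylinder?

(-1.5, 0.3)

From the two frames, the orange cylinder sits at roughly (5.5, 5.4) before and (4.0, 5.7) after.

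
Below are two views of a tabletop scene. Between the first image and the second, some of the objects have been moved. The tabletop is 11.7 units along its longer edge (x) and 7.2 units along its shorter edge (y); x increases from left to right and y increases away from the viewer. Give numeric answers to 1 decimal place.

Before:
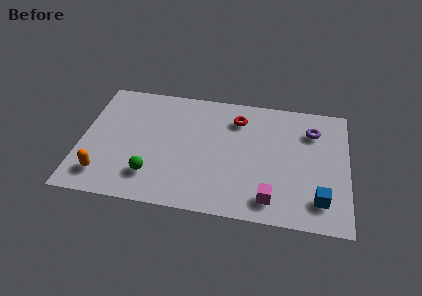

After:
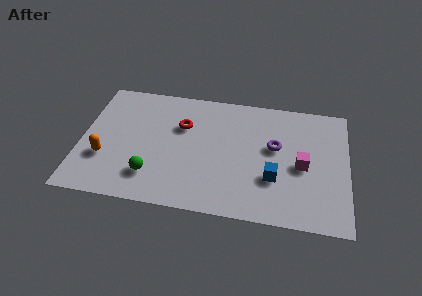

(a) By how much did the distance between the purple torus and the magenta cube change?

-3.0

They were about 4.5 units apart before and 1.5 after — 3.0 units closer together.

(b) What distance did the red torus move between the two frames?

2.5

The red torus was near (6.8, 5.6) before and (4.4, 4.8) after, so it travelled √(2.4² + 0.8²) ≈ 2.5 units.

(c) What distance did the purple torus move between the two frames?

2.0

From (10.1, 5.4) to (8.5, 4.2), the purple torus covered √(1.6² + 1.2²) ≈ 2.0 units.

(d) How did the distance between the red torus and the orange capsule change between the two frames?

-3.0

Before: roughly 7.1 units apart; after: 4.1. That's 3.0 units closer together.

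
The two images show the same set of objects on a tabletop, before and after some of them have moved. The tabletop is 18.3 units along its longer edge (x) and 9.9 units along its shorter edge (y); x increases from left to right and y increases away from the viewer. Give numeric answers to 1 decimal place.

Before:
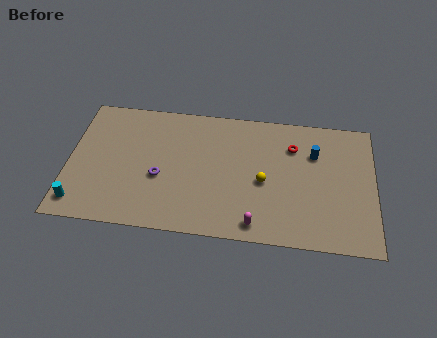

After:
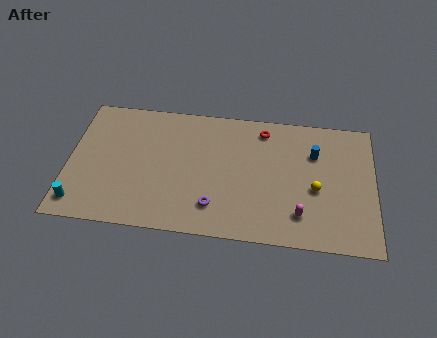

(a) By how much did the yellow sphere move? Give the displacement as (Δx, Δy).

(3.1, -0.2)

The yellow sphere started near (11.7, 4.4) and ended near (14.8, 4.2).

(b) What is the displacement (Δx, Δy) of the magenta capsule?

(2.6, 1.0)

The magenta capsule started near (11.3, 1.2) and ended near (13.9, 2.2).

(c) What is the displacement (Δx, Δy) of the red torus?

(-1.8, 1.1)

The red torus was at about (13.4, 7.3) and moved to about (11.6, 8.4).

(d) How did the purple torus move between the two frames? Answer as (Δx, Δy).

(3.3, -1.8)

The purple torus started near (5.5, 4.0) and ended near (8.8, 2.2).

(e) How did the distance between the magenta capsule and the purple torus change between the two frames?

-1.3

Before: roughly 6.4 units apart; after: 5.1. That's 1.3 units closer together.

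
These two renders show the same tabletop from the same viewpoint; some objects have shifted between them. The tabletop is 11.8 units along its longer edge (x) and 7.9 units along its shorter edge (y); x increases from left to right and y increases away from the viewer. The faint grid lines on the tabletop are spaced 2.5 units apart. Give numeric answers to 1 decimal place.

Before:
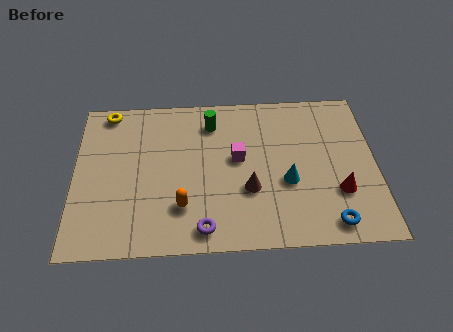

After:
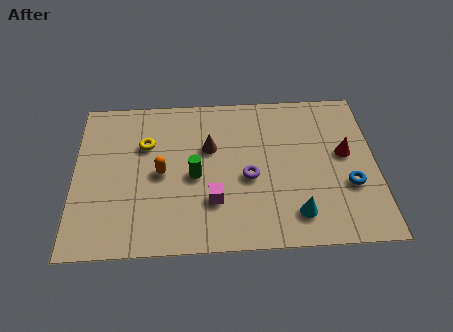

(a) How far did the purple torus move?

3.0

The purple torus moved from about (5.0, 1.0) to (6.8, 3.4), a distance of √(1.8² + 2.4²) ≈ 3.0.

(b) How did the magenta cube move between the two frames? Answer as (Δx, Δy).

(-1.0, -2.1)

The magenta cube started near (6.4, 4.4) and ended near (5.4, 2.3).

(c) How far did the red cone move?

1.9

From (10.3, 2.5) to (10.6, 4.4), the red cone covered √(0.3² + 1.9²) ≈ 1.9 units.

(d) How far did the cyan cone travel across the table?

1.6

From (8.3, 3.1) to (8.6, 1.5), the cyan cone covered √(0.3² + 1.6²) ≈ 1.6 units.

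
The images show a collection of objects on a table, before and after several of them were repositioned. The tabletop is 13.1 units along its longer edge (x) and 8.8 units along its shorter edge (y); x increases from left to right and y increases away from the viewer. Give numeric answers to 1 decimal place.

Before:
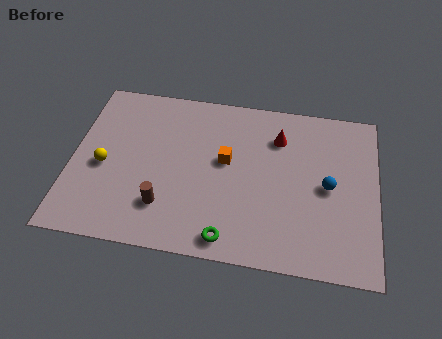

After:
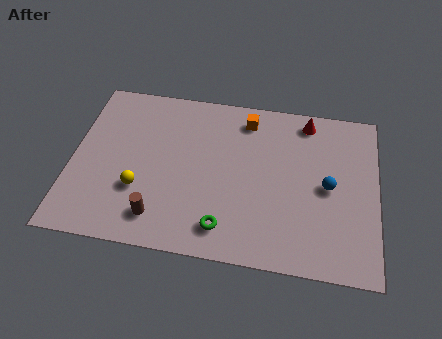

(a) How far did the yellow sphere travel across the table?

1.9

The yellow sphere moved from about (1.4, 3.9) to (3.0, 2.9), a distance of √(1.6² + 1.0²) ≈ 1.9.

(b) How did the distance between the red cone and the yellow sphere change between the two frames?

+0.6

Before: roughly 7.9 units apart; after: 8.5. That's 0.6 units further apart.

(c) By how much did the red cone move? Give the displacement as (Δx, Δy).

(1.2, 1.1)

The red cone was at about (8.8, 6.6) and moved to about (10.0, 7.7).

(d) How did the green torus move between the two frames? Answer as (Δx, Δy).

(-0.2, 0.5)

The green torus was at about (6.9, 1.0) and moved to about (6.7, 1.5).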